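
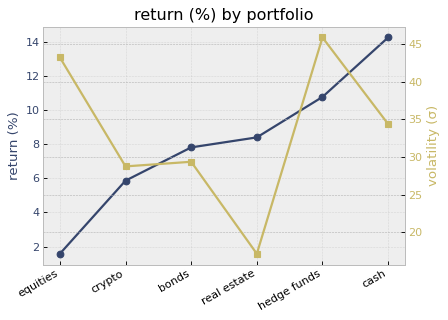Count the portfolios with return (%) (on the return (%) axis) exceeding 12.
Above 12: cash.

1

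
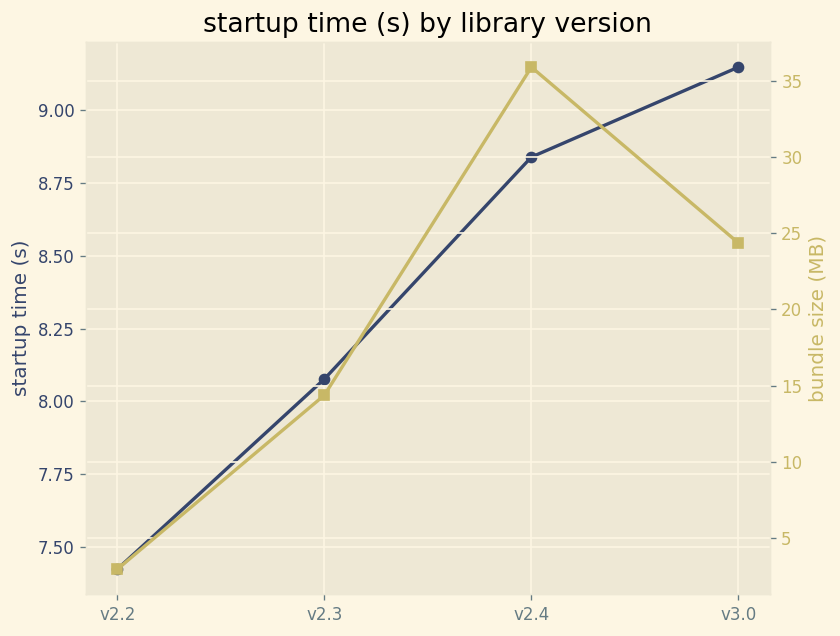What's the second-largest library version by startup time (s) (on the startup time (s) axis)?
Top 3 (on the startup time (s) axis): v3.0 ≈ 9.2, v2.4 ≈ 8.8, v2.3 ≈ 8.0.

v2.4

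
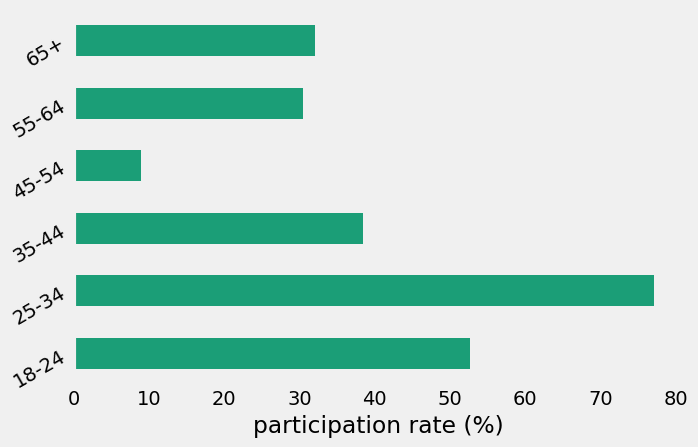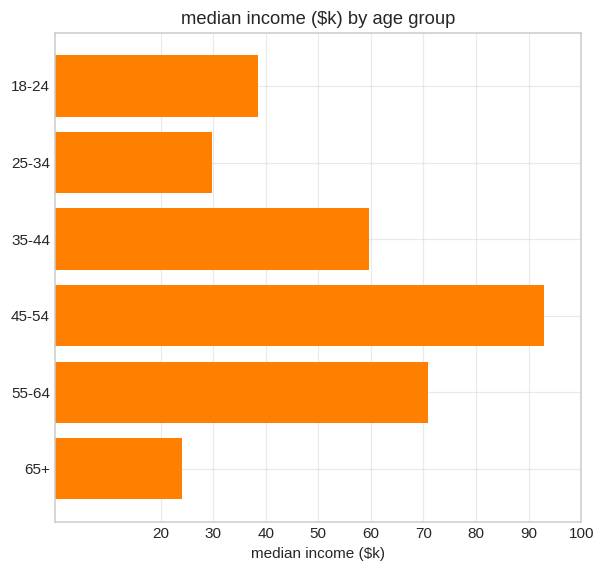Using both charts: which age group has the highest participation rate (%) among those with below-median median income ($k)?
25-34

Chart 2 median median income ($k) ≈ 50; below-median age groups: 18-24, 25-34, 65+. Among those, 25-34 has the highest participation rate (%) (≈ 80).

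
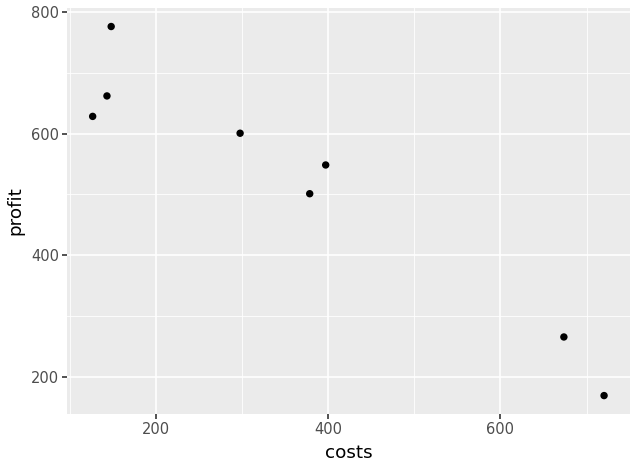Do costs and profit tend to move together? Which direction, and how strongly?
negative, strong

Points are negatively correlated; strong (|r| ≈ 1.0).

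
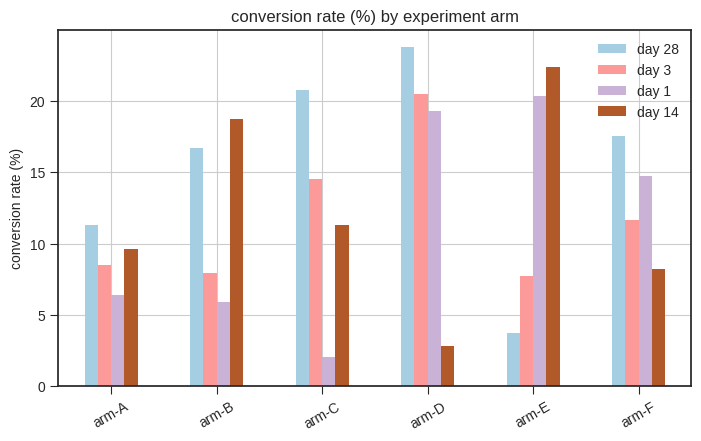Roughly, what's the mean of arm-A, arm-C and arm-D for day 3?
(8 + 14 + 20) / 3 ≈ 14.

≈ 14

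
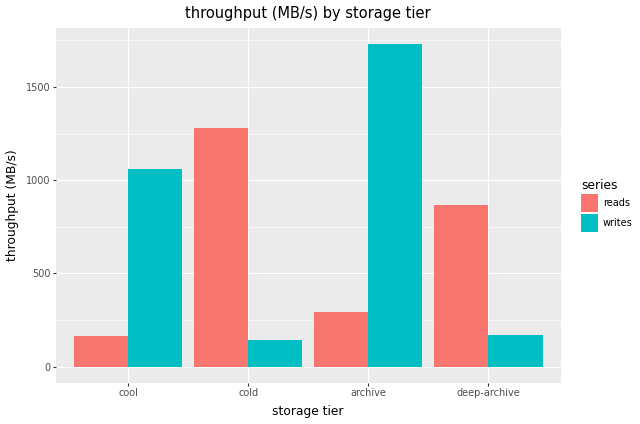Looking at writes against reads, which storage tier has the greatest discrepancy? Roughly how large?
archive, ≈ 1600 MB/s

archive: writes ≈ 1800, reads ≈ 200 → gap ≈ 1600. Next-largest (cold) is only ≈ 1000.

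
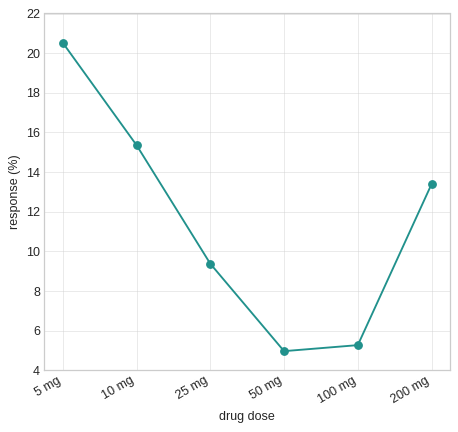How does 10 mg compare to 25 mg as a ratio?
≈ 1.6×

10 mg ≈ 16, 25 mg ≈ 10; 16/10 ≈ 1.6.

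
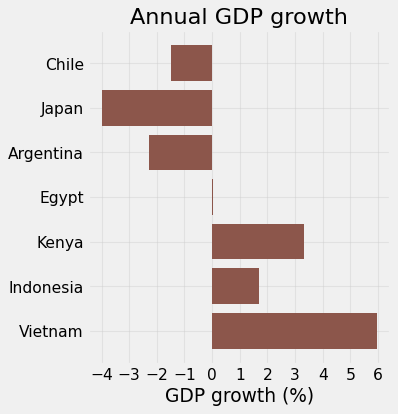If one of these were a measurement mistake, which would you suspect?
Vietnam

Vietnam ≈ 6; the rest sit between ≈ -4 and ≈ 3.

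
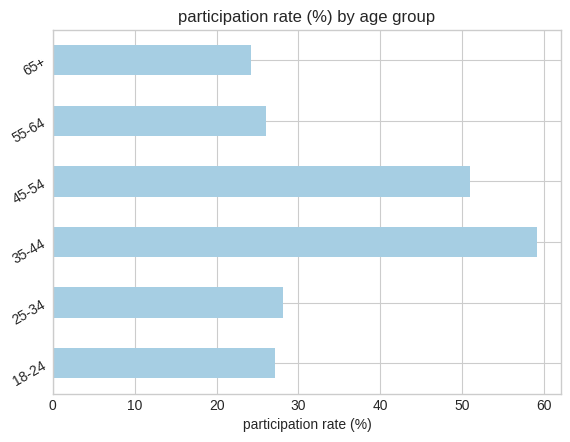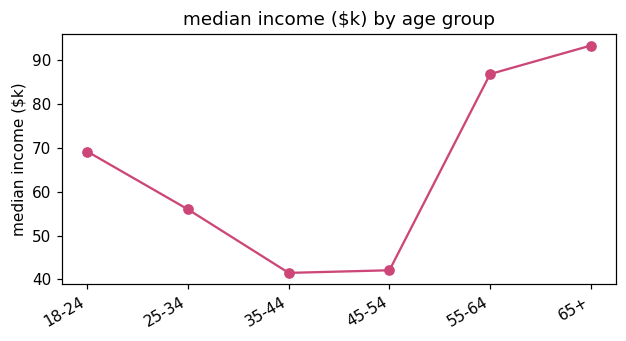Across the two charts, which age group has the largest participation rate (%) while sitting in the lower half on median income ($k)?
35-44

Chart 2 median median income ($k) ≈ 60; below-median age groups: 25-34, 35-44, 45-54. Among those, 35-44 has the highest participation rate (%) (≈ 60).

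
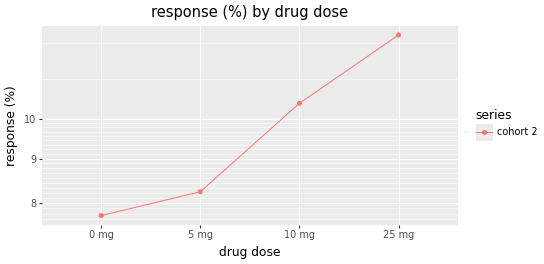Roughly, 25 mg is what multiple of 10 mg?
25 mg ≈ 12.5, 10 mg ≈ 10.5; 12.5/10.5 ≈ 1.19.

≈ 1.19×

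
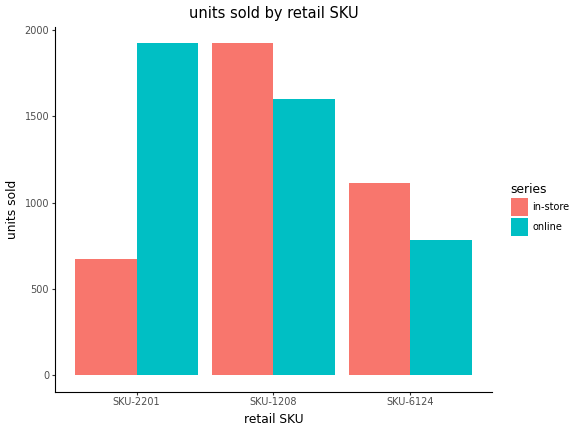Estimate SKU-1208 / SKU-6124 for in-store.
≈ 1.67×

SKU-1208 ≈ 2000, SKU-6124 ≈ 1200; 2000/1200 ≈ 1.67.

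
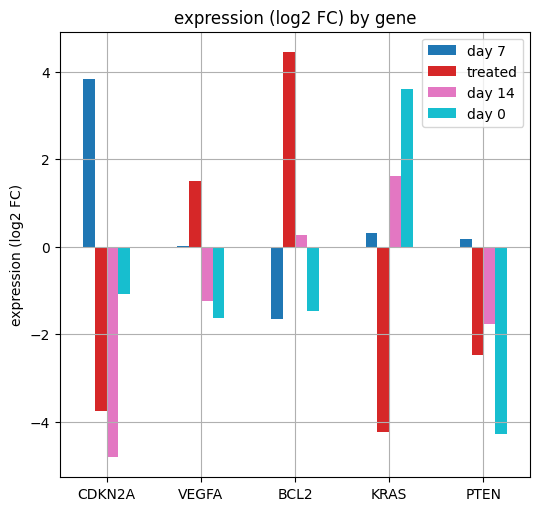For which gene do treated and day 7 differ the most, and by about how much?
CDKN2A: treated ≈ -4, day 7 ≈ 4 → gap ≈ 8. Next-largest (BCL2) is only ≈ 6.

CDKN2A, ≈ 8 log2 FC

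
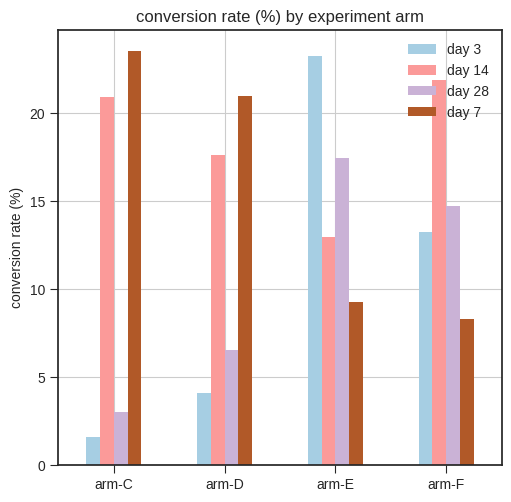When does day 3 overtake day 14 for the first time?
arm-E

arm-D: day 3 ≈ 4 vs day 14 ≈ 18 (not yet); arm-E: day 3 ≈ 24 vs day 14 ≈ 12 (first crossover).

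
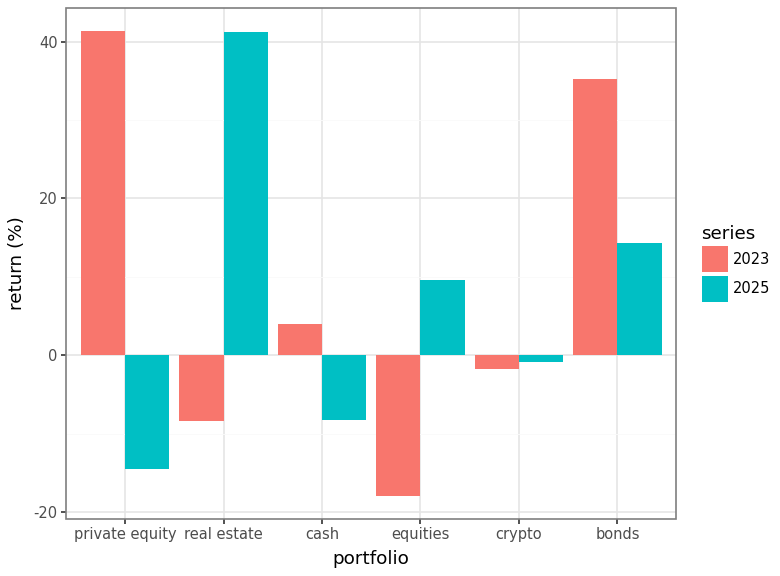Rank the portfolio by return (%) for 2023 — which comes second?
bonds

Top 3 for 2023: private equity ≈ 40, bonds ≈ 35, cash ≈ 5.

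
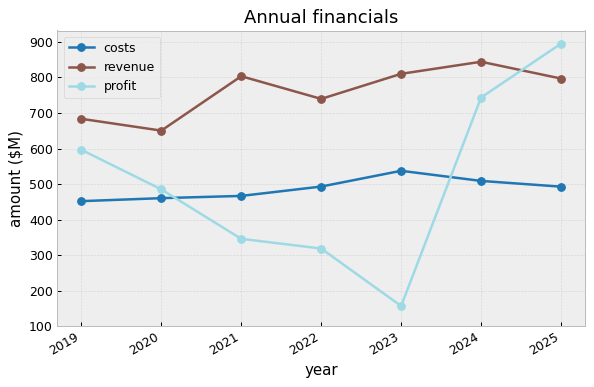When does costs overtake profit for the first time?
2021

2020: costs ≈ 500 vs profit ≈ 500 (not yet); 2021: costs ≈ 500 vs profit ≈ 300 (first crossover).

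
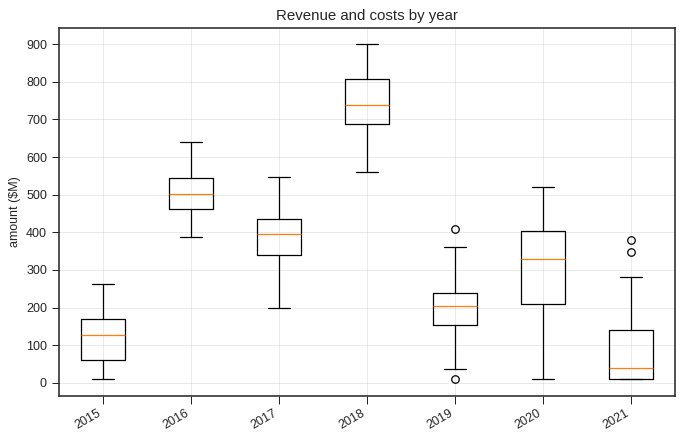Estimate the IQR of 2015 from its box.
≈ 100

Q3 ≈ 200, Q1 ≈ 100; IQR ≈ 100.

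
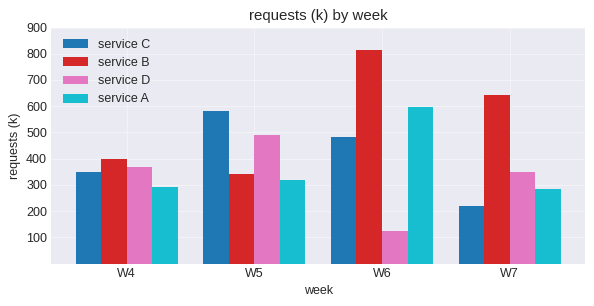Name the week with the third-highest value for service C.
Top 4 for service C: W5 ≈ 600, W6 ≈ 500, W4 ≈ 300, W7 ≈ 200.

W4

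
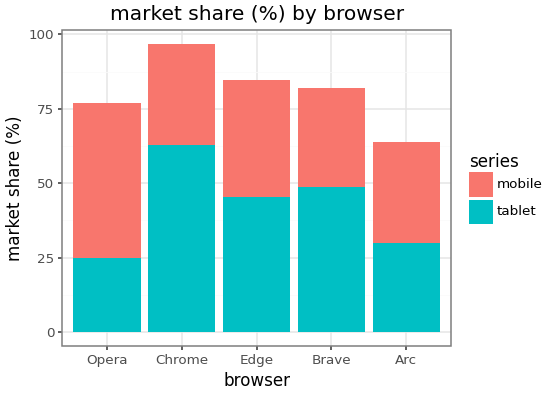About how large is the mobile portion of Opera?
≈ 60

mobile top ≈ 80, bottom ≈ 20; segment ≈ 60.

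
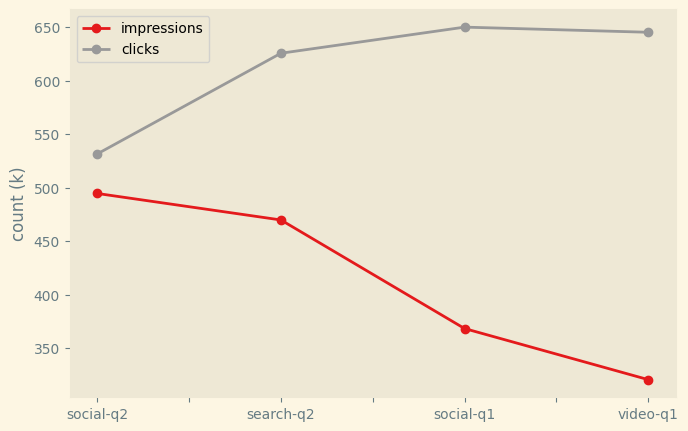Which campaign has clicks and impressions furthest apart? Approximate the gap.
video-q1, ≈ 350 k

video-q1: clicks ≈ 650, impressions ≈ 300 → gap ≈ 350. Next-largest (social-q1) is only ≈ 300.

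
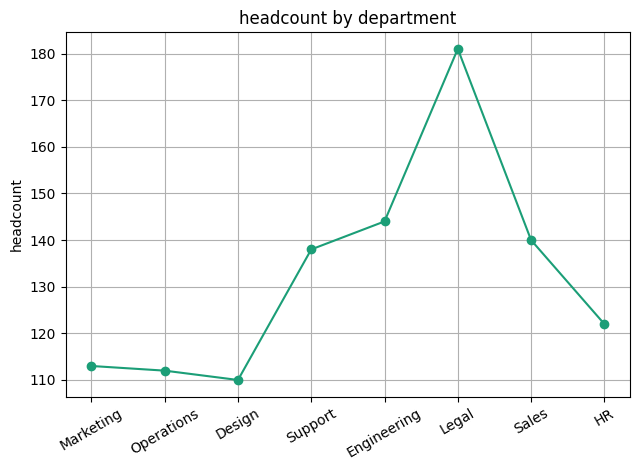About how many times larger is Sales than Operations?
≈ 1.27×

Sales ≈ 140, Operations ≈ 110; 140/110 ≈ 1.27.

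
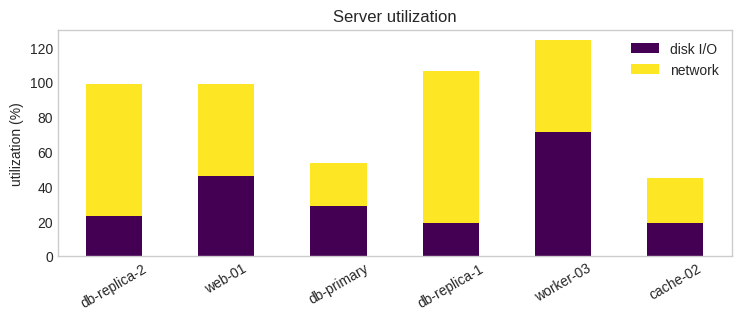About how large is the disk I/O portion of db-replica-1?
disk I/O top ≈ 20, bottom ≈ 0; segment ≈ 20.

≈ 20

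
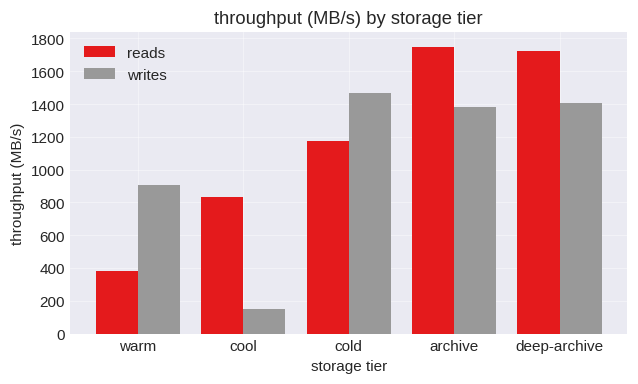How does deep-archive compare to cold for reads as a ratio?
deep-archive ≈ 1800, cold ≈ 1200; 1800/1200 ≈ 1.5.

≈ 1.5×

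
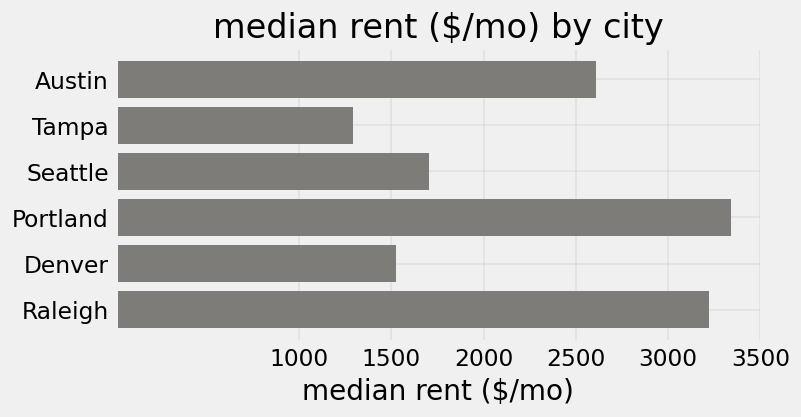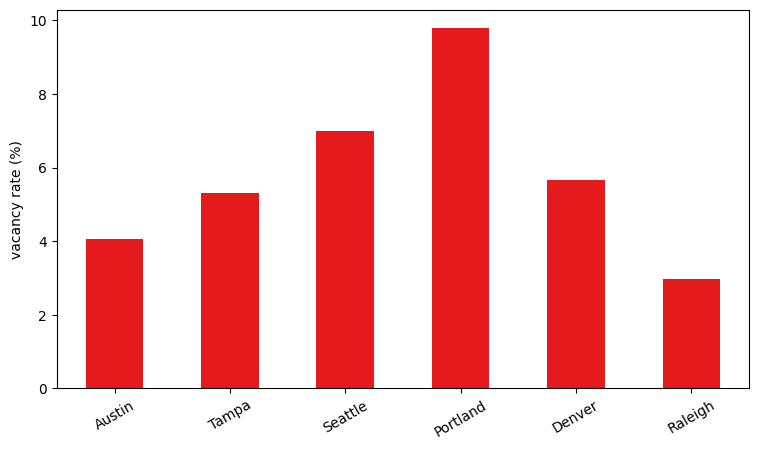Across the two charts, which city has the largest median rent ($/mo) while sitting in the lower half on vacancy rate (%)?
Raleigh

Chart 2 median vacancy rate (%) ≈ 5; below-median cities: Austin, Tampa, Raleigh. Among those, Raleigh has the highest median rent ($/mo) (≈ 3000).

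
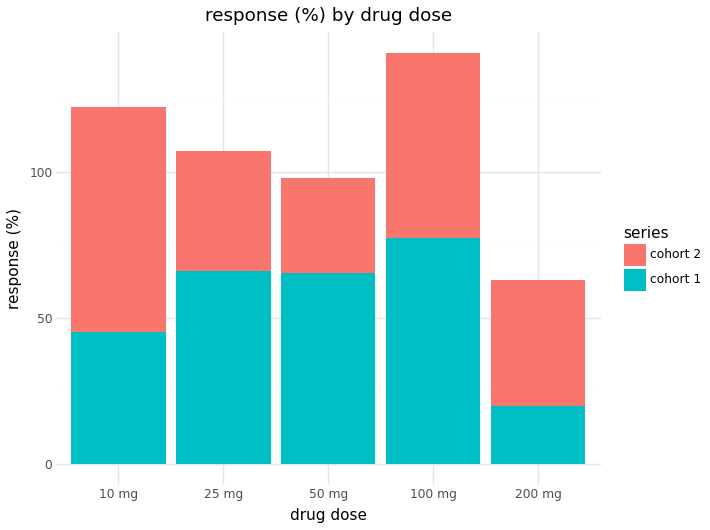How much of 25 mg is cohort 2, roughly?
cohort 2 top ≈ 100, bottom ≈ 60; segment ≈ 40.

≈ 40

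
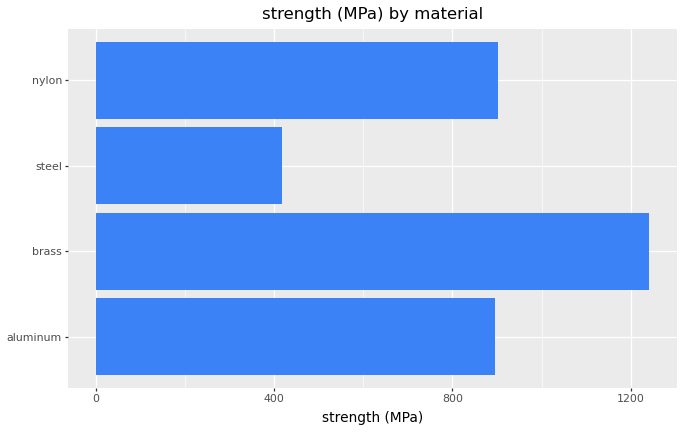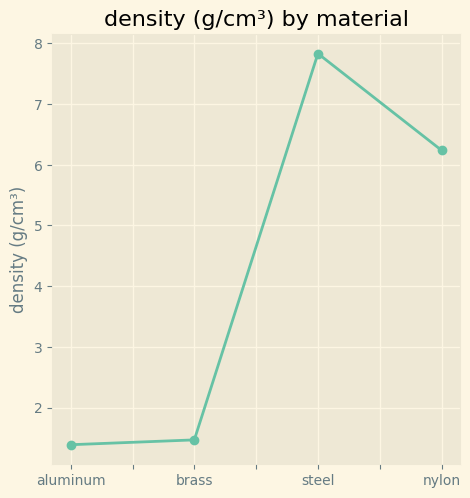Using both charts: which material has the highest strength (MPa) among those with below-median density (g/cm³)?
brass

Chart 2 median density (g/cm³) ≈ 4; below-median materials: aluminum, brass. Among those, brass has the highest strength (MPa) (≈ 1200).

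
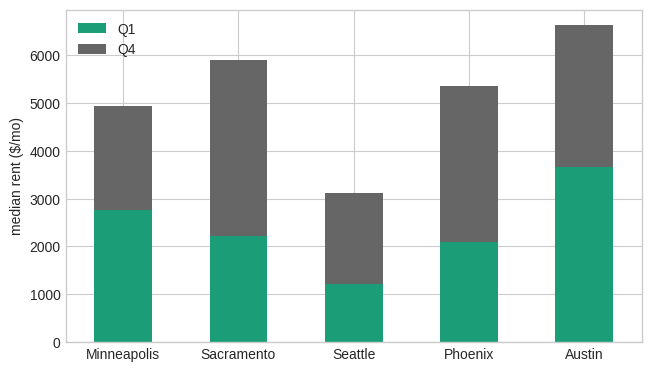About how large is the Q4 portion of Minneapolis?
≈ 2000

Q4 top ≈ 5000, bottom ≈ 3000; segment ≈ 2000.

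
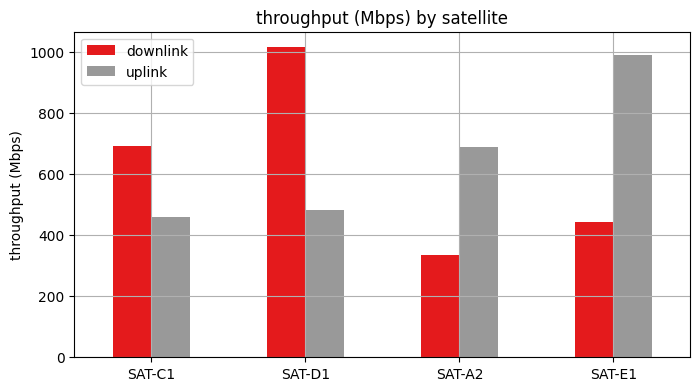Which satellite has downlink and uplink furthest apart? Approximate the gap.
SAT-E1: downlink ≈ 400, uplink ≈ 1000 → gap ≈ 600. Next-largest (SAT-D1) is only ≈ 500.

SAT-E1, ≈ 600 Mbps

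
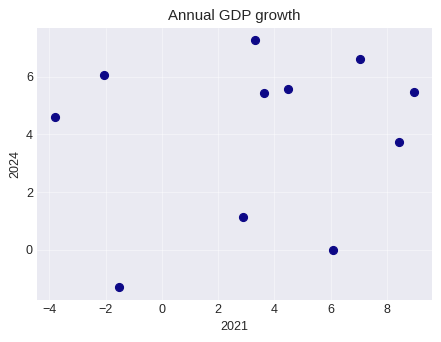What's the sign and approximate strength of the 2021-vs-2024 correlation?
Points are roughly uncorrelated; weak (|r| ≈ 0.2).

no clear correlation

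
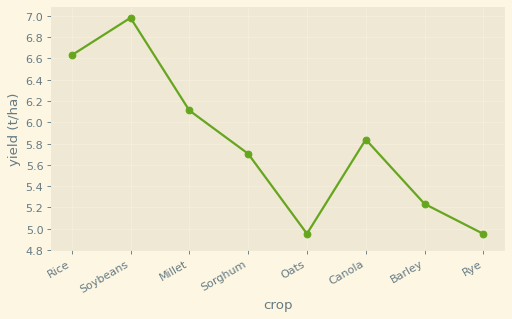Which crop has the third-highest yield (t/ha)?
Millet

Top 4: Soybeans ≈ 7.0, Rice ≈ 6.6, Millet ≈ 6.2, Canola ≈ 5.8.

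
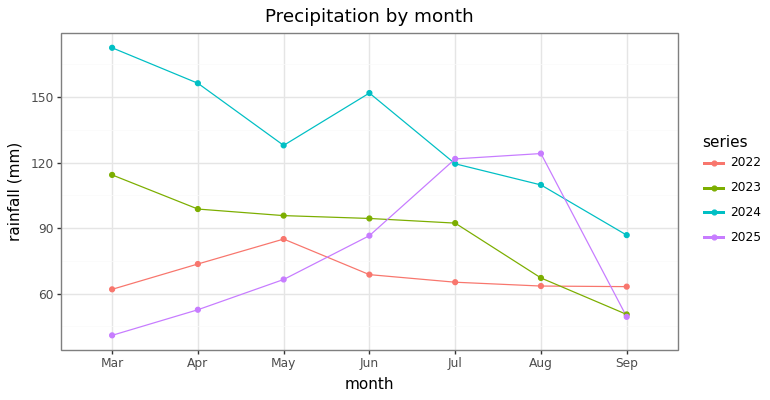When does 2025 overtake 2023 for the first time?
Jul

Jun: 2025 ≈ 80 vs 2023 ≈ 100 (not yet); Jul: 2025 ≈ 120 vs 2023 ≈ 100 (first crossover).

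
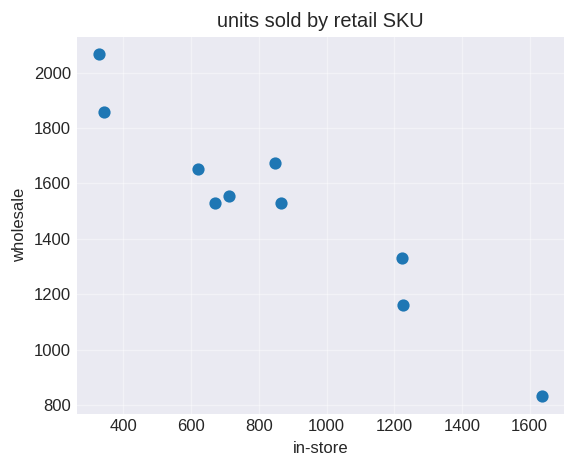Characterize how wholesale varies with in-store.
Points are negatively correlated; strong (|r| ≈ 1.0).

negative, strong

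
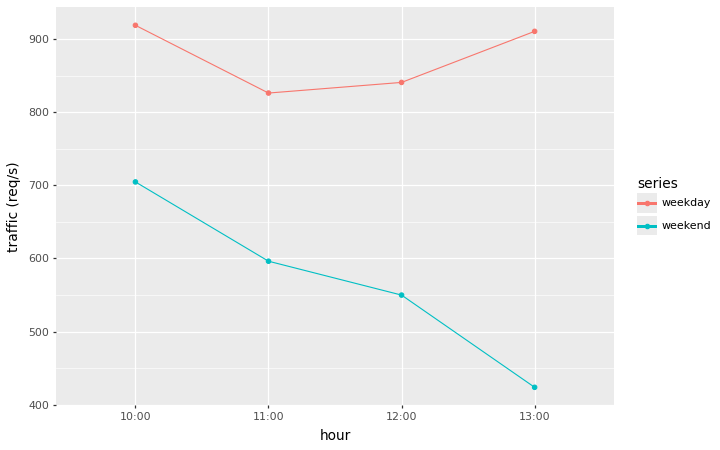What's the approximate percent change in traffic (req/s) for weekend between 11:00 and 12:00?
≈ -8.3%

11:00 ≈ 600, 12:00 ≈ 550; (550 − 600) / 600 ≈ -8.3%.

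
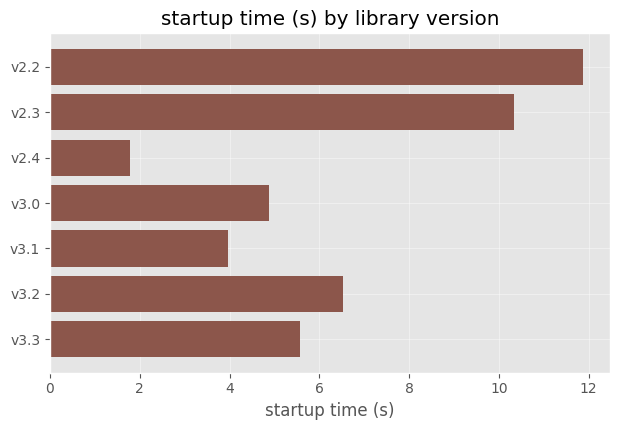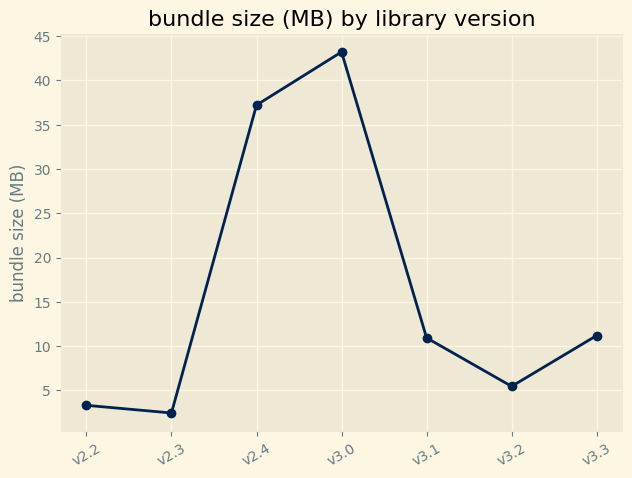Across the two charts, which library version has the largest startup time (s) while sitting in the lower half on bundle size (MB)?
v2.2

Chart 2 median bundle size (MB) ≈ 10; below-median library versions: v2.2, v2.3, v3.2. Among those, v2.2 has the highest startup time (s) (≈ 12).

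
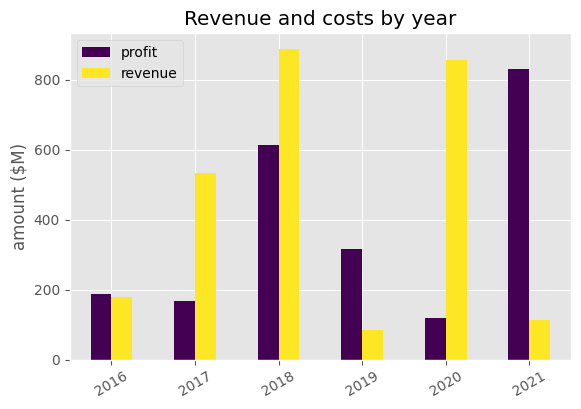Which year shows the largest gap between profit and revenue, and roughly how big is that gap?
2020, ≈ 800 $M

2020: profit ≈ 100, revenue ≈ 900 → gap ≈ 800. Next-largest (2021) is only ≈ 700.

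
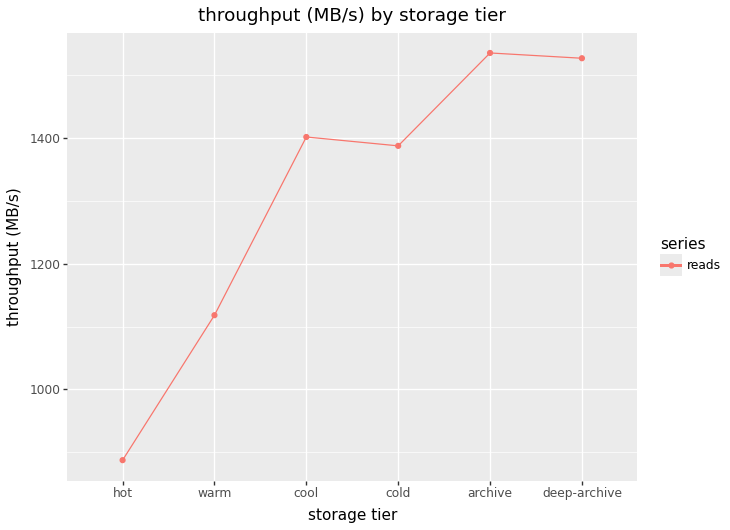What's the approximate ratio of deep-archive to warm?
deep-archive ≈ 1500, warm ≈ 1100; 1500/1100 ≈ 1.36.

≈ 1.36×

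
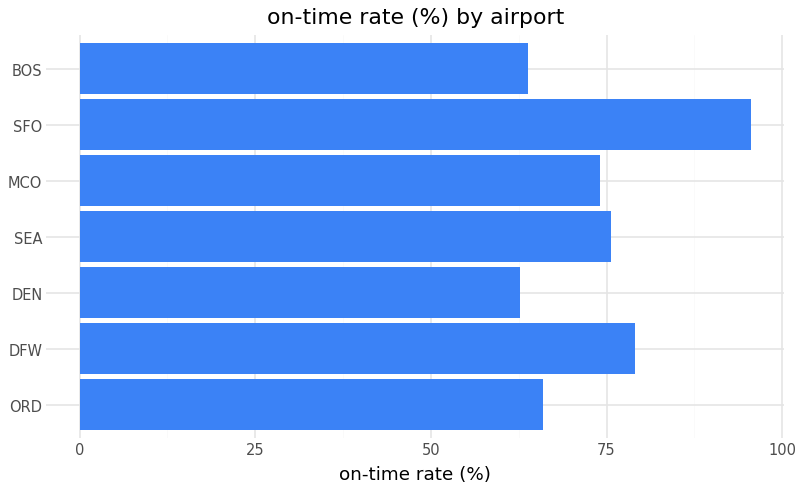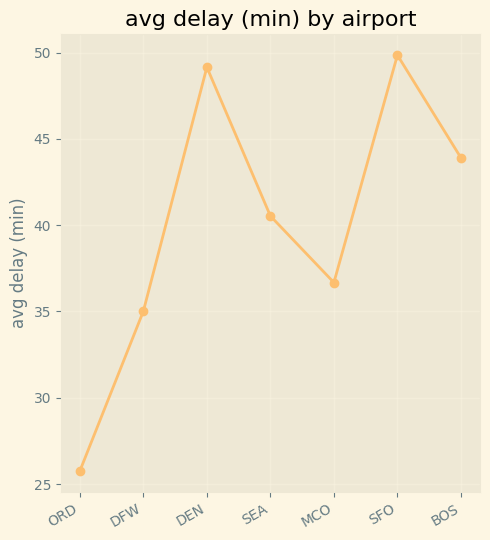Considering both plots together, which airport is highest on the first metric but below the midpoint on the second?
Chart 2 median avg delay (min) ≈ 40; below-median airports: ORD, DFW, MCO. Among those, DFW has the highest on-time rate (%) (≈ 80).

DFW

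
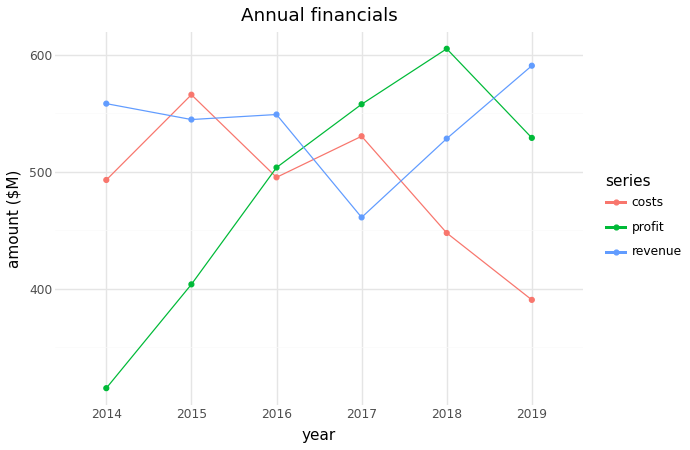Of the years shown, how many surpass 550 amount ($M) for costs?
Above 550: 2015.

1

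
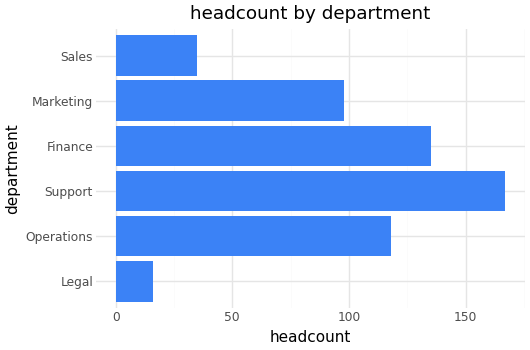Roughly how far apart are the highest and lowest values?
Max Support ≈ 160, min Legal ≈ 20; range ≈ 140.

≈ 140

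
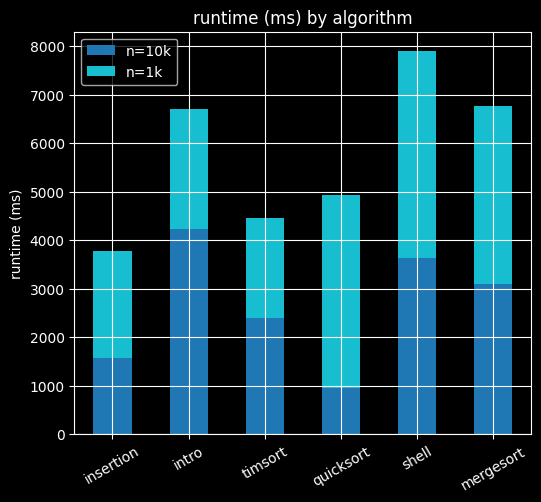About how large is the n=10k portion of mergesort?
≈ 3000

n=10k top ≈ 3000, bottom ≈ 0; segment ≈ 3000.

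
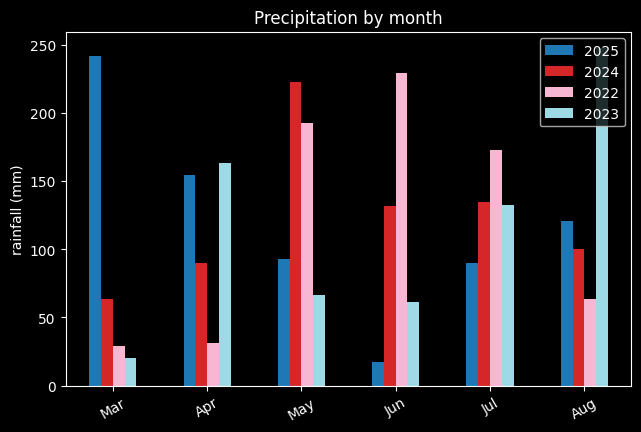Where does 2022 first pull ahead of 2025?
Apr: 2022 ≈ 25 vs 2025 ≈ 150 (not yet); May: 2022 ≈ 200 vs 2025 ≈ 100 (first crossover).

May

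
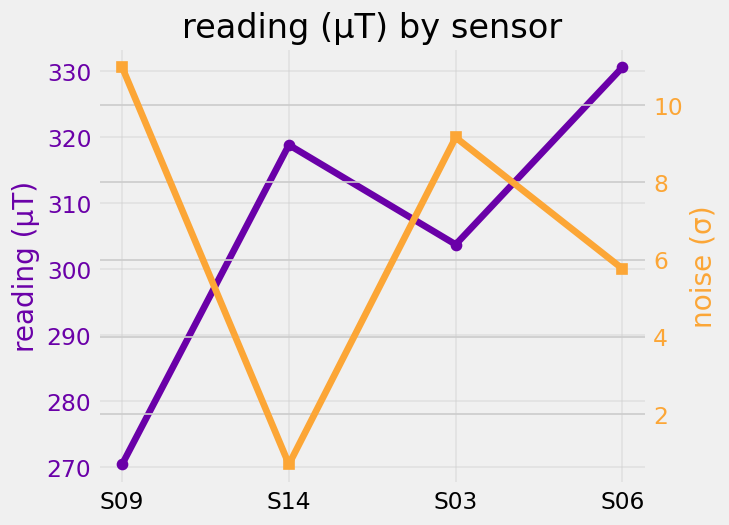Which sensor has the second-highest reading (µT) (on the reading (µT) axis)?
Top 3 (on the reading (µT) axis): S06 ≈ 330, S14 ≈ 320, S03 ≈ 300.

S14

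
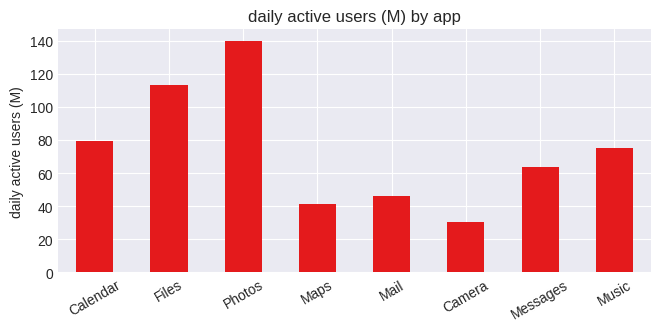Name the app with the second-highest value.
Top 3: Photos ≈ 140, Files ≈ 120, Calendar ≈ 80.

Files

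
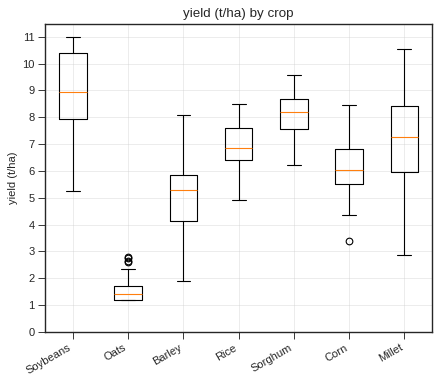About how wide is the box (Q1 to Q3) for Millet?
≈ 2

Q3 ≈ 8, Q1 ≈ 6; IQR ≈ 2.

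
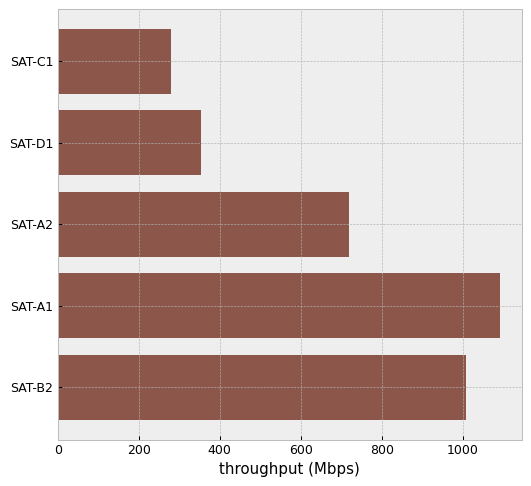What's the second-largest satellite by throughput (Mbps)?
SAT-B2

Top 3: SAT-A1 ≈ 1100, SAT-B2 ≈ 1000, SAT-A2 ≈ 700.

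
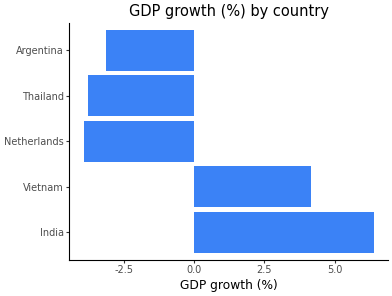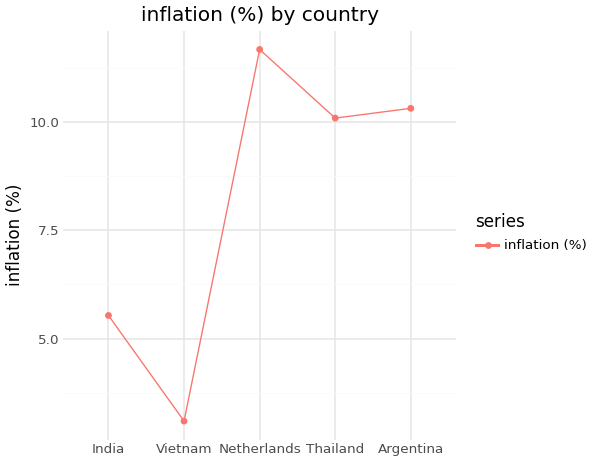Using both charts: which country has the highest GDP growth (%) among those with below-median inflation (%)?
India

Chart 2 median inflation (%) ≈ 10; below-median countries: India, Vietnam. Among those, India has the highest GDP growth (%) (≈ 6).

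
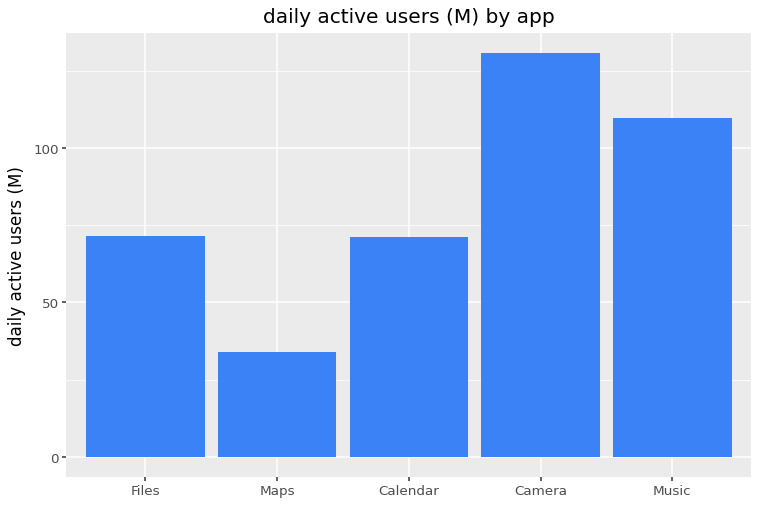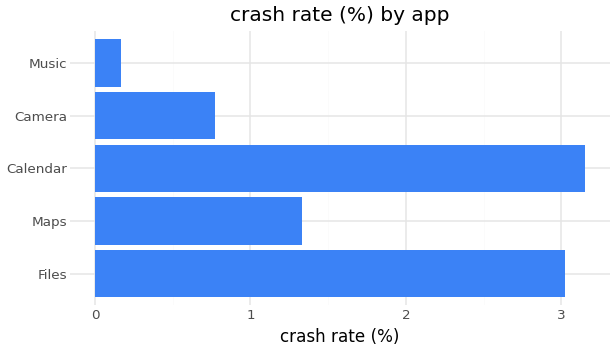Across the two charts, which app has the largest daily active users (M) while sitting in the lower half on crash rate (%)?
Camera

Chart 2 median crash rate (%) ≈ 1.5; below-median apps: Camera, Music. Among those, Camera has the highest daily active users (M) (≈ 140).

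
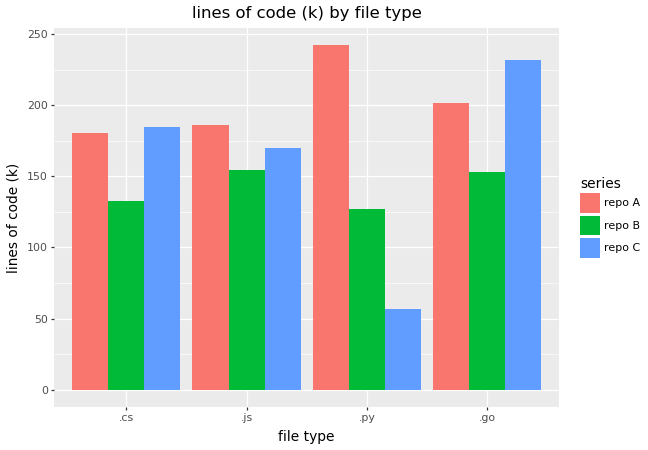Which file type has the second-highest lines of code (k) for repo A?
Top 3 for repo A: .py ≈ 250, .go ≈ 200, .js ≈ 175.

.go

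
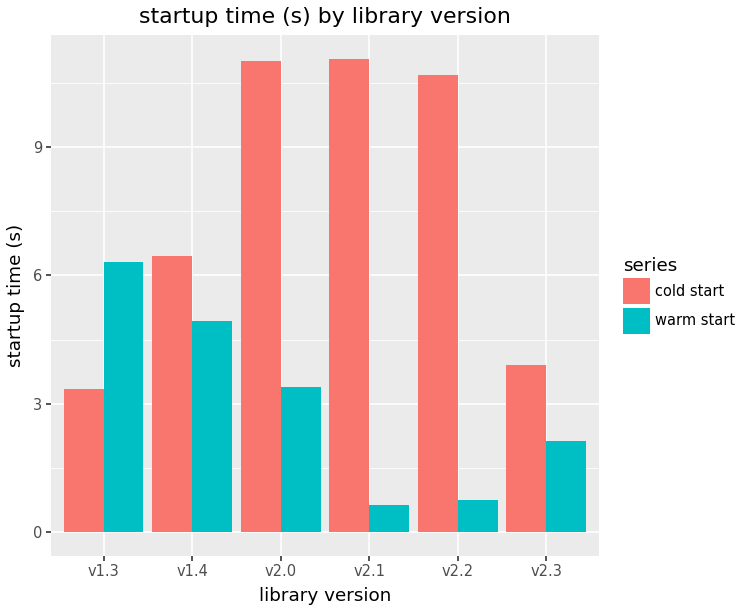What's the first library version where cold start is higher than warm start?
v1.3: cold start ≈ 3 vs warm start ≈ 6 (not yet); v1.4: cold start ≈ 6 vs warm start ≈ 5 (first crossover).

v1.4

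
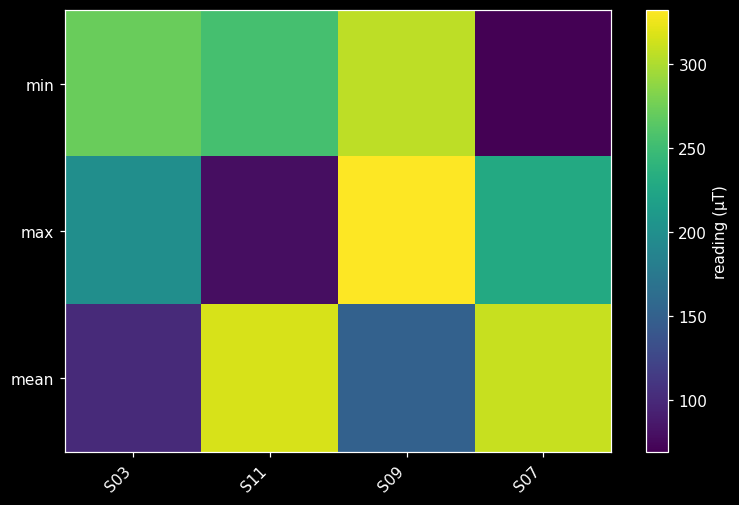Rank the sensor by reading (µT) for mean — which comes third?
S09

Top 4 for mean: S11 ≈ 325, S07 ≈ 300, S09 ≈ 150, S03 ≈ 100.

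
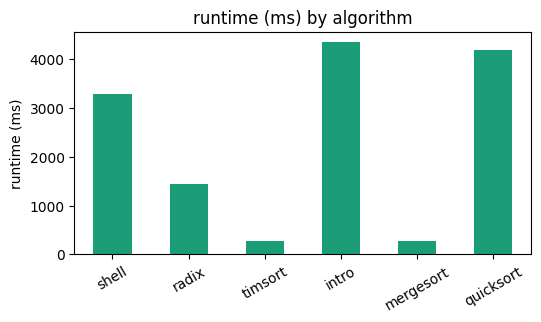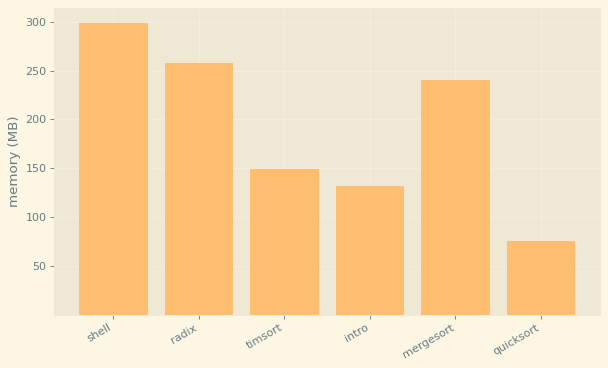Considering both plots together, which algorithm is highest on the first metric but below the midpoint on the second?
intro

Chart 2 median memory (MB) ≈ 200; below-median algorithms: timsort, intro, quicksort. Among those, intro has the highest runtime (ms) (≈ 4500).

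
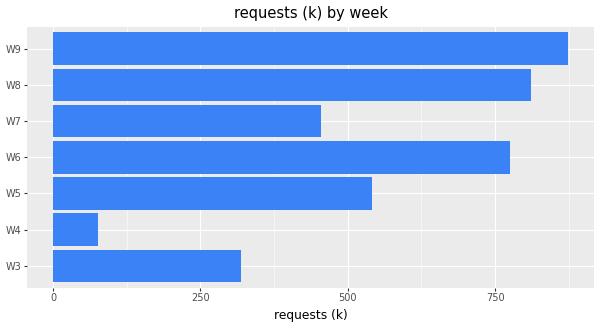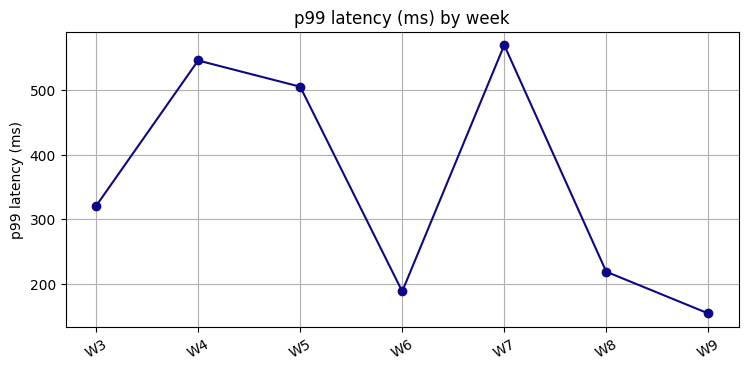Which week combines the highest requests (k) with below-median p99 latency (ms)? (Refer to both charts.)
W9

Chart 2 median p99 latency (ms) ≈ 300; below-median weeks: W6, W8, W9. Among those, W9 has the highest requests (k) (≈ 900).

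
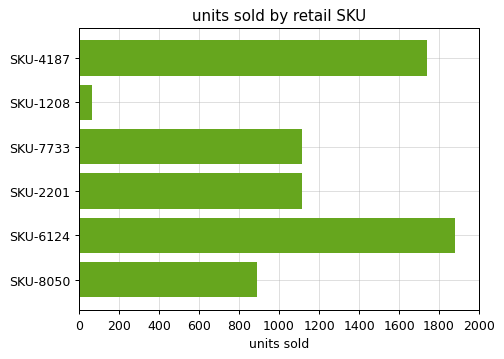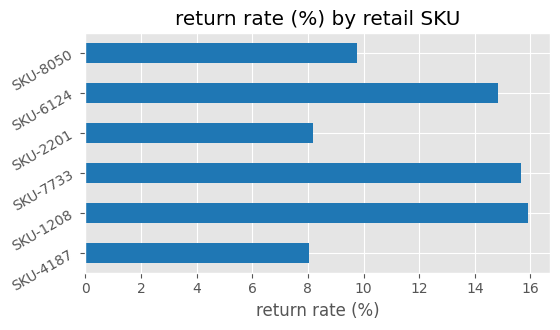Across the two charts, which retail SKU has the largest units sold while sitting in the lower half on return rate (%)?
Chart 2 median return rate (%) ≈ 12; below-median retail SKUs: SKU-4187, SKU-2201, SKU-8050. Among those, SKU-4187 has the highest units sold (≈ 1800).

SKU-4187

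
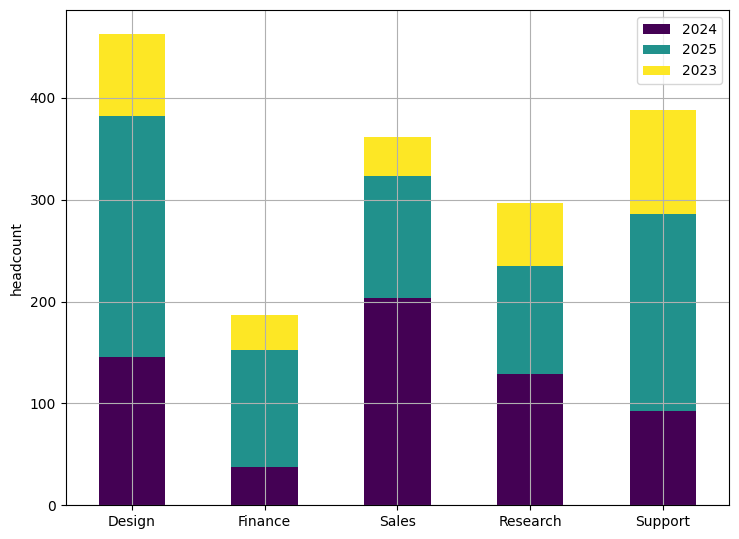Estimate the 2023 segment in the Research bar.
≈ 50

2023 top ≈ 300, bottom ≈ 250; segment ≈ 50.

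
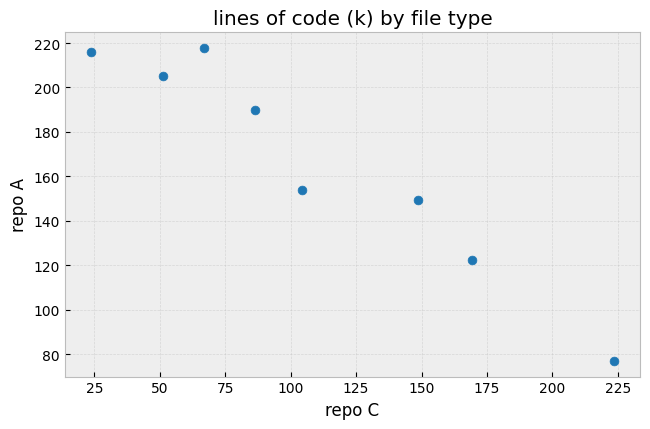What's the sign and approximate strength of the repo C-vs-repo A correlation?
Points are negatively correlated; strong (|r| ≈ 1.0).

negative, strong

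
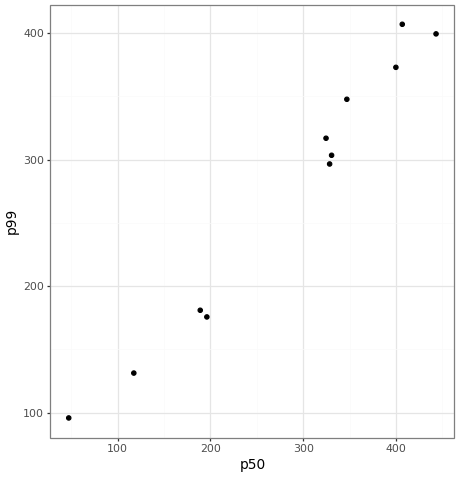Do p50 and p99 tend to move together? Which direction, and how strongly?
Points are positively correlated; strong (|r| ≈ 1.0).

positive, strong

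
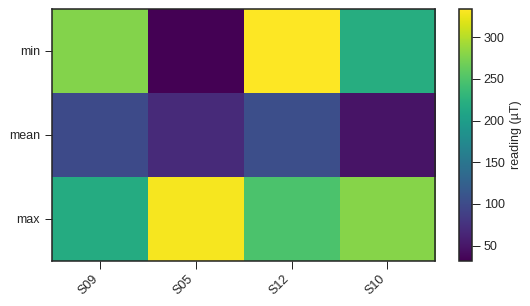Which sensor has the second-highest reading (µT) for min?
Top 3 for min: S12 ≈ 350, S09 ≈ 300, S10 ≈ 200.

S09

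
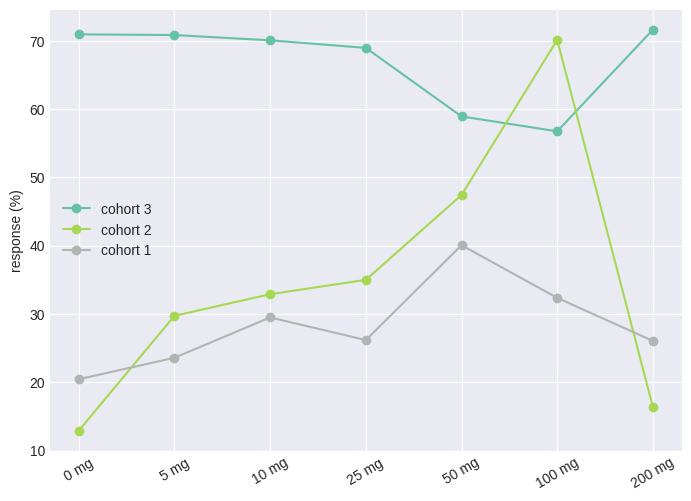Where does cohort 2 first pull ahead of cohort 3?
50 mg: cohort 2 ≈ 45 vs cohort 3 ≈ 60 (not yet); 100 mg: cohort 2 ≈ 70 vs cohort 3 ≈ 55 (first crossover).

100 mg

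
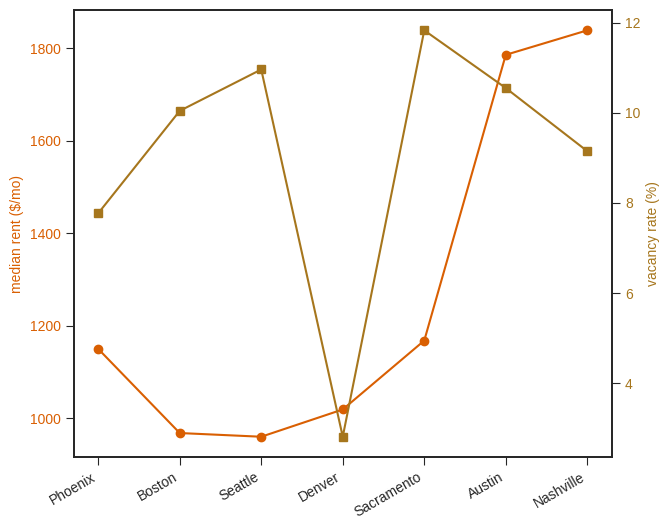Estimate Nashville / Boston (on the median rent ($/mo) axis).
≈ 1.8×

Nashville ≈ 1800, Boston ≈ 1000; 1800/1000 ≈ 1.8.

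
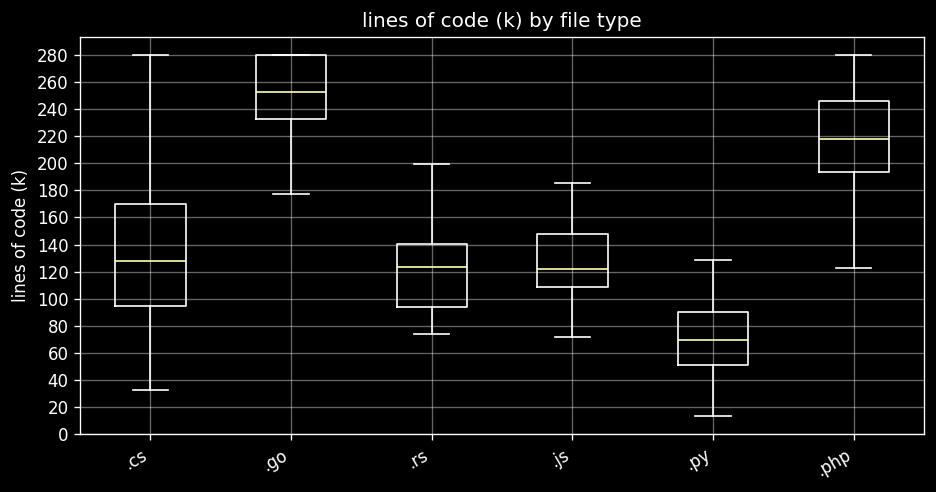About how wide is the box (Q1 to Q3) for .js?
Q3 ≈ 140, Q1 ≈ 100; IQR ≈ 40.

≈ 40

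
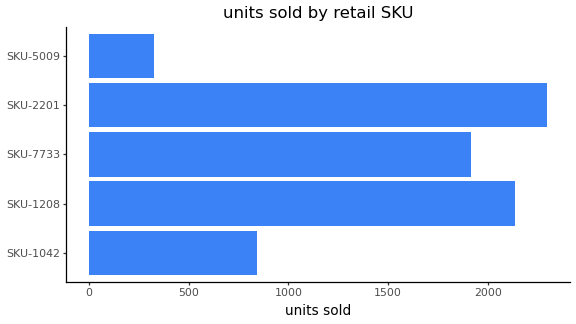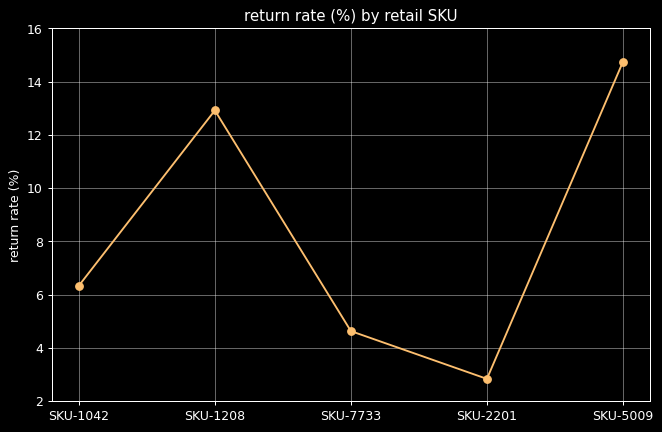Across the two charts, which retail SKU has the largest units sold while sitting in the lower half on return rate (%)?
SKU-2201

Chart 2 median return rate (%) ≈ 6; below-median retail SKUs: SKU-7733, SKU-2201. Among those, SKU-2201 has the highest units sold (≈ 2500).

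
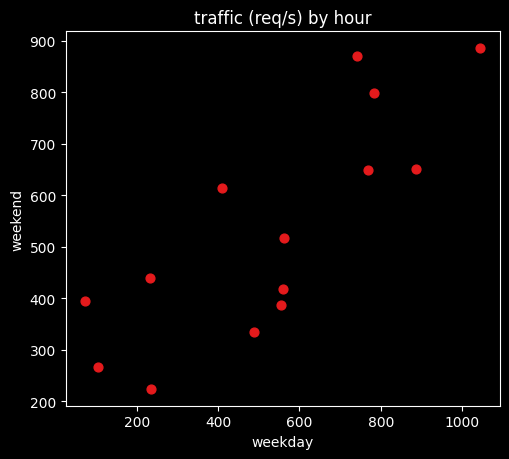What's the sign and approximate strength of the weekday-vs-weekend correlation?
Points are positively correlated; strong (|r| ≈ 0.8).

positive, strong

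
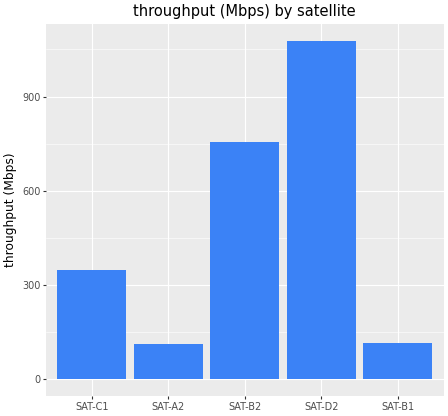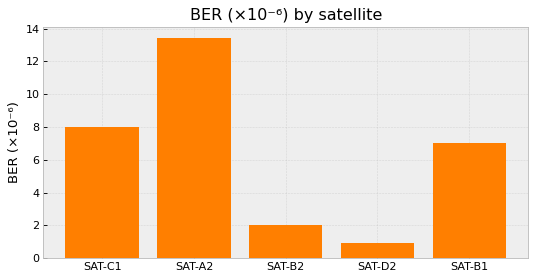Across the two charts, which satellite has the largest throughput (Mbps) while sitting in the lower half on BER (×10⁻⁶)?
SAT-D2

Chart 2 median BER (×10⁻⁶) ≈ 6; below-median satellites: SAT-B2, SAT-D2. Among those, SAT-D2 has the highest throughput (Mbps) (≈ 1100).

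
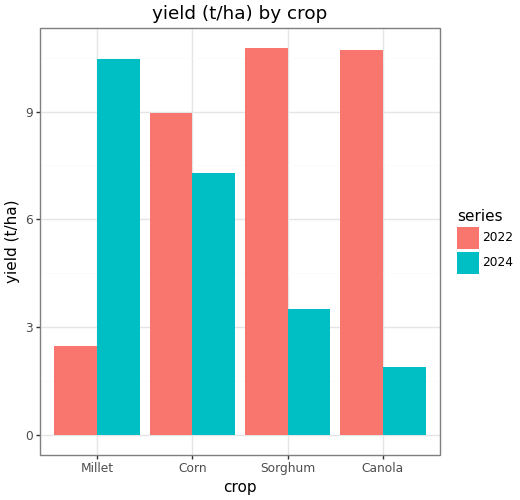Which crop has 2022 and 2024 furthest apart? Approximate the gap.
Canola: 2022 ≈ 11, 2024 ≈ 2 → gap ≈ 9. Next-largest (Millet) is only ≈ 8.

Canola, ≈ 9 t/ha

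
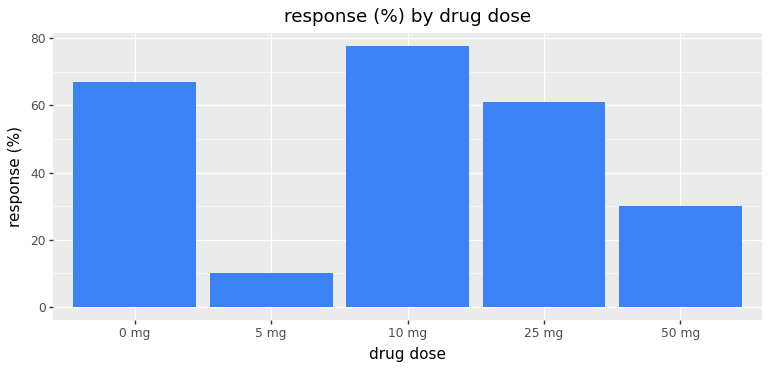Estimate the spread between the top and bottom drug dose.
≈ 70

Max 10 mg ≈ 80, min 5 mg ≈ 10; range ≈ 70.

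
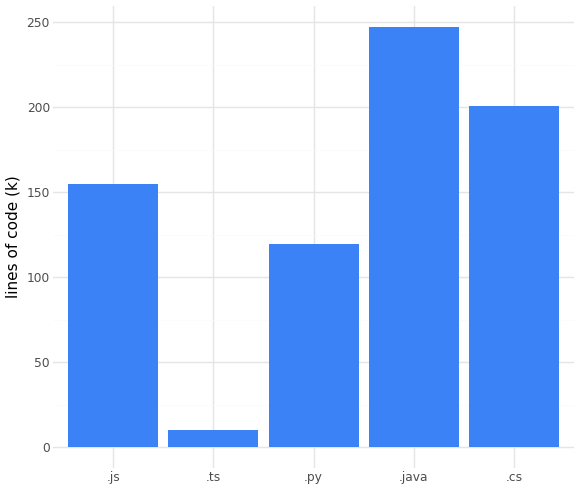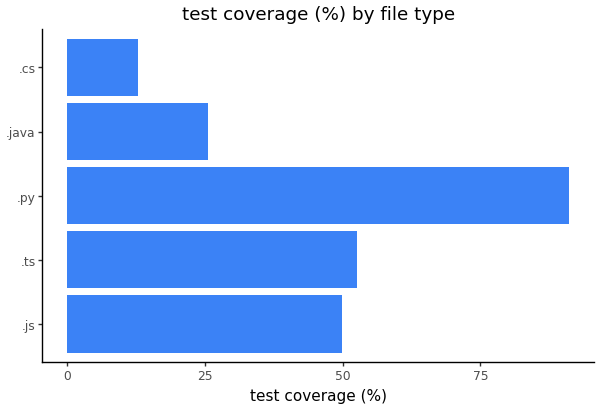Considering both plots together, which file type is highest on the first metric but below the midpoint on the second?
Chart 2 median test coverage (%) ≈ 50; below-median file types: .java, .cs. Among those, .java has the highest lines of code (k) (≈ 250).

.java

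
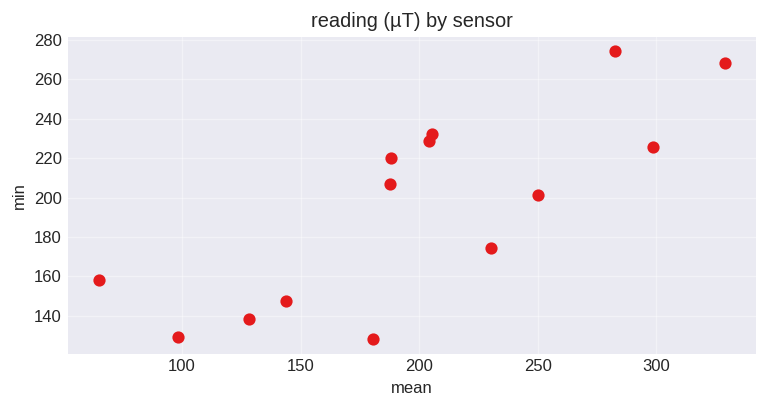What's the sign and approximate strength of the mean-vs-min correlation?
Points are positively correlated; strong (|r| ≈ 0.8).

positive, strong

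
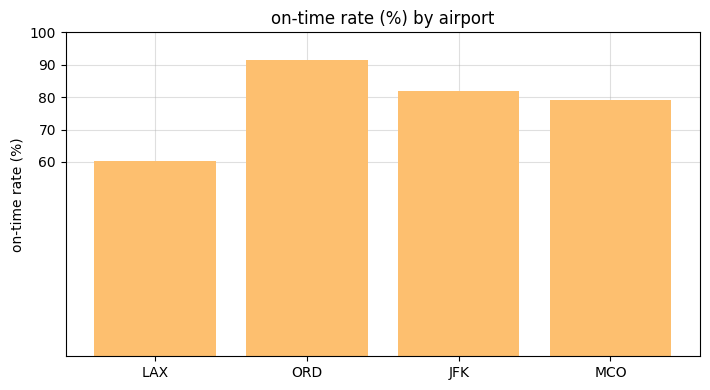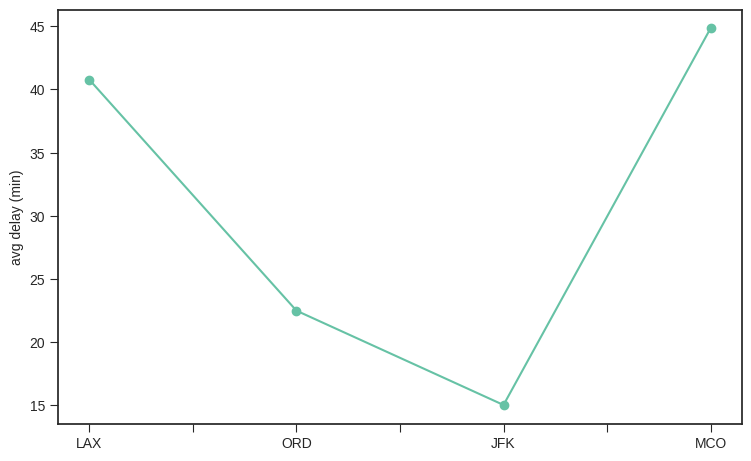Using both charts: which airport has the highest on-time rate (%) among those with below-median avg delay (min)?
ORD

Chart 2 median avg delay (min) ≈ 30; below-median airports: ORD, JFK. Among those, ORD has the highest on-time rate (%) (≈ 90).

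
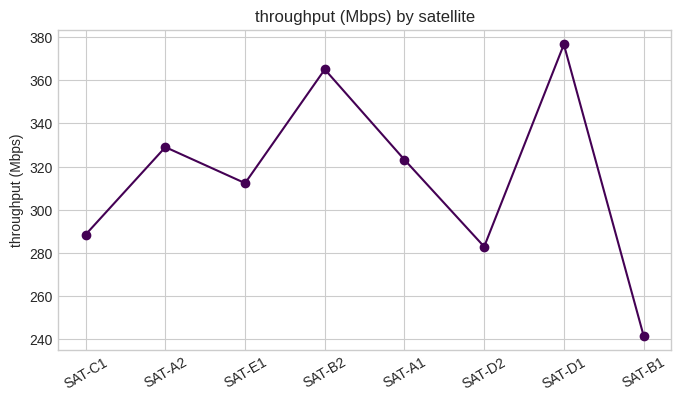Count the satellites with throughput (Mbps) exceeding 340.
Above 340: SAT-B2, SAT-D1.

2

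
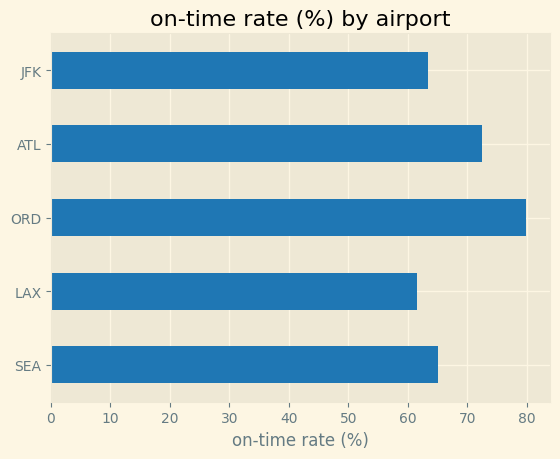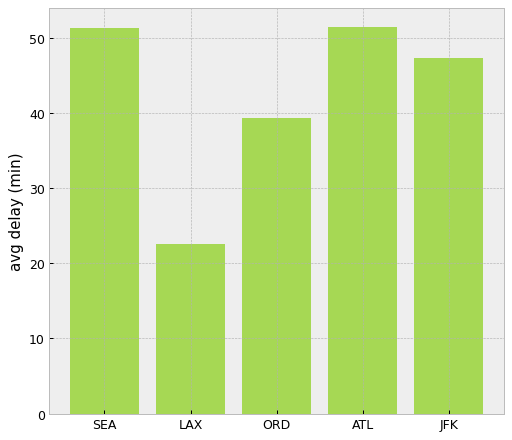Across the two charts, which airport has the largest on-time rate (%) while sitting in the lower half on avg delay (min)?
ORD

Chart 2 median avg delay (min) ≈ 45; below-median airports: LAX, ORD. Among those, ORD has the highest on-time rate (%) (≈ 80).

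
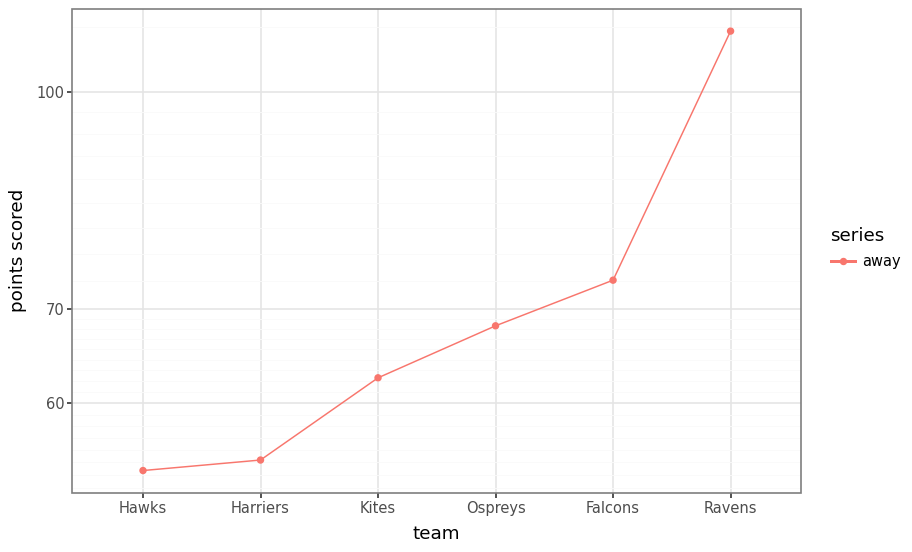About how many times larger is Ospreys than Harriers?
≈ 1.27×

Ospreys ≈ 70, Harriers ≈ 55; 70/55 ≈ 1.27.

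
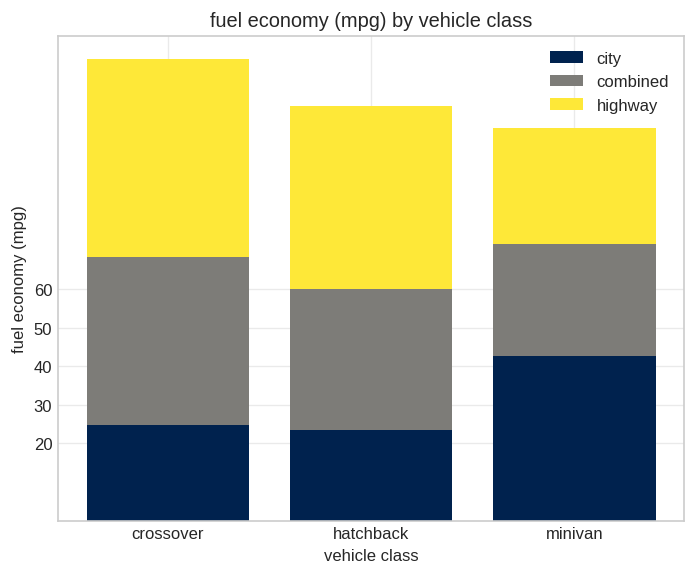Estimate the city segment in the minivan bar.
city top ≈ 40, bottom ≈ 0; segment ≈ 40.

≈ 40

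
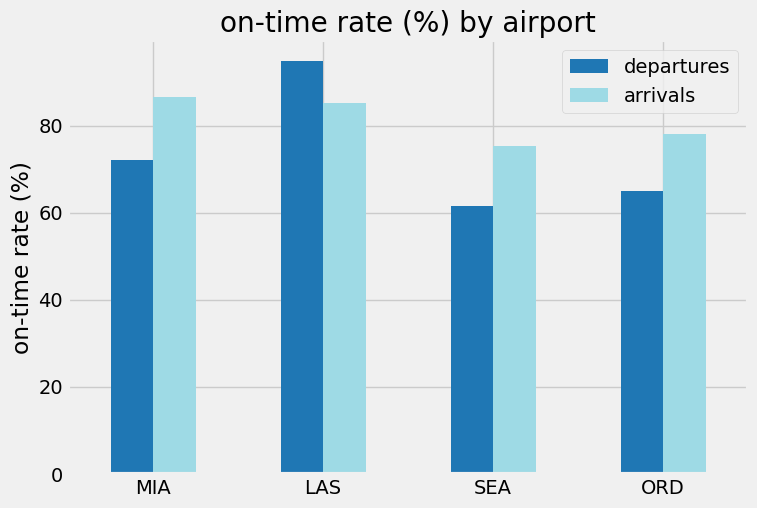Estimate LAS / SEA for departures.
≈ 1.5×

LAS ≈ 90, SEA ≈ 60; 90/60 ≈ 1.5.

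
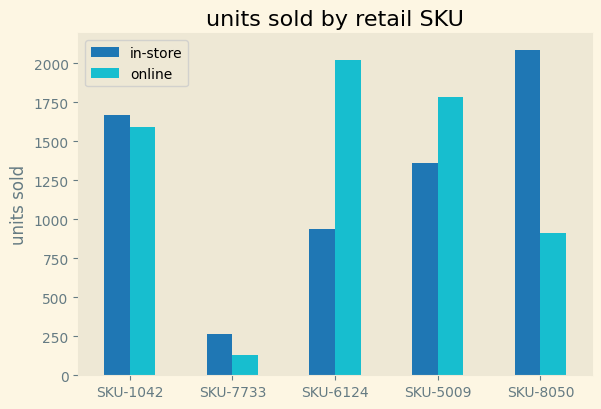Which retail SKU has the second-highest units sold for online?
Top 3 for online: SKU-6124 ≈ 2000, SKU-5009 ≈ 1800, SKU-1042 ≈ 1600.

SKU-5009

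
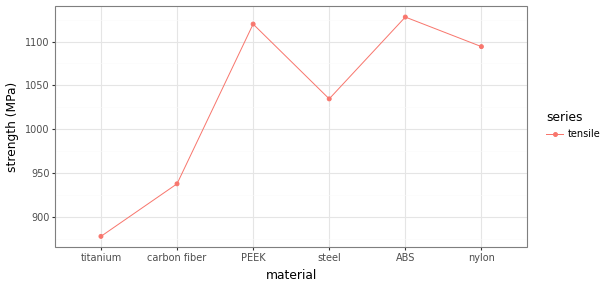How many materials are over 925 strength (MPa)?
Above 925: carbon fiber, PEEK, steel, ABS, nylon.

5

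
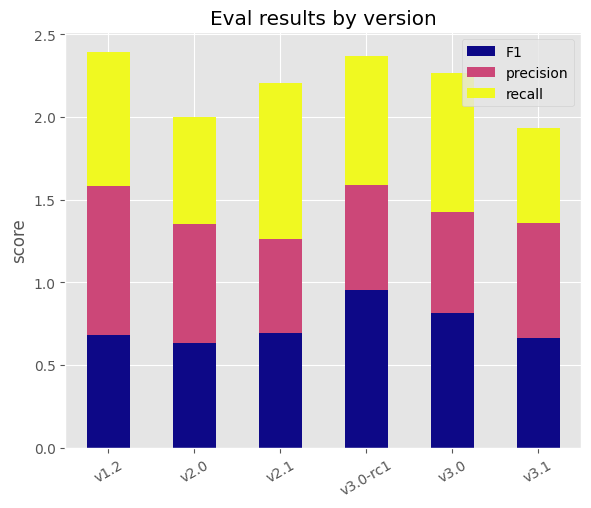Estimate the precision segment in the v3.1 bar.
≈ 0.8

precision top ≈ 1.4, bottom ≈ 0.6; segment ≈ 0.8.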